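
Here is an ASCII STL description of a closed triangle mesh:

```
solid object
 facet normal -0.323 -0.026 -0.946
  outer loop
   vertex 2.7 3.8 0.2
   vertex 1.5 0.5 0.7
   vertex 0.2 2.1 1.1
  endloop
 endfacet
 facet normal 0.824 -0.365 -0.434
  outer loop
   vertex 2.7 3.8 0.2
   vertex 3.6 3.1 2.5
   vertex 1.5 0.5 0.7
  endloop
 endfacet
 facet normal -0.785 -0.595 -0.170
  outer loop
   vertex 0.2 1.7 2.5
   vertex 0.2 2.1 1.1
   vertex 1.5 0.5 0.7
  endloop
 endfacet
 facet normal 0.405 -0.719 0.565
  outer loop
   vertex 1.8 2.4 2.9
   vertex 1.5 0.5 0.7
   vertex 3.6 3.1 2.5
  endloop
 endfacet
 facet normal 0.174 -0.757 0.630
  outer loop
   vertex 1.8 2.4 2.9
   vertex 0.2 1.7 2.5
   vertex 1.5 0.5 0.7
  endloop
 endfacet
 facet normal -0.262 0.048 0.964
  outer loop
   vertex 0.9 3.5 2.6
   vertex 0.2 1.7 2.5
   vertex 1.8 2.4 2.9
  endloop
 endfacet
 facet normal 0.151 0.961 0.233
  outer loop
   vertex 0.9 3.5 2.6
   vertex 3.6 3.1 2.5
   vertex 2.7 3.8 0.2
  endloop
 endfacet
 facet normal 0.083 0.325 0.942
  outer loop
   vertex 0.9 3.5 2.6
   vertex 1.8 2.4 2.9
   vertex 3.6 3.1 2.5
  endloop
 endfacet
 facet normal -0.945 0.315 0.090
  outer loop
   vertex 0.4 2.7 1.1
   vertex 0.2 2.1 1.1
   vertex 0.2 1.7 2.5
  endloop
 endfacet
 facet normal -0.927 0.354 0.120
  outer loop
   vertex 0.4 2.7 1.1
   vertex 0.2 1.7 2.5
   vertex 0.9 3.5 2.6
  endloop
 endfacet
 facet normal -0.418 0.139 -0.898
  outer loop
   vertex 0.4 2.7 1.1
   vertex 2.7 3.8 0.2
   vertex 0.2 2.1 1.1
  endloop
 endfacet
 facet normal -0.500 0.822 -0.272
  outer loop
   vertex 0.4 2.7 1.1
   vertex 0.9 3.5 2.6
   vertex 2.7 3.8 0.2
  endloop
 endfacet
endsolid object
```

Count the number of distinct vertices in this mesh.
8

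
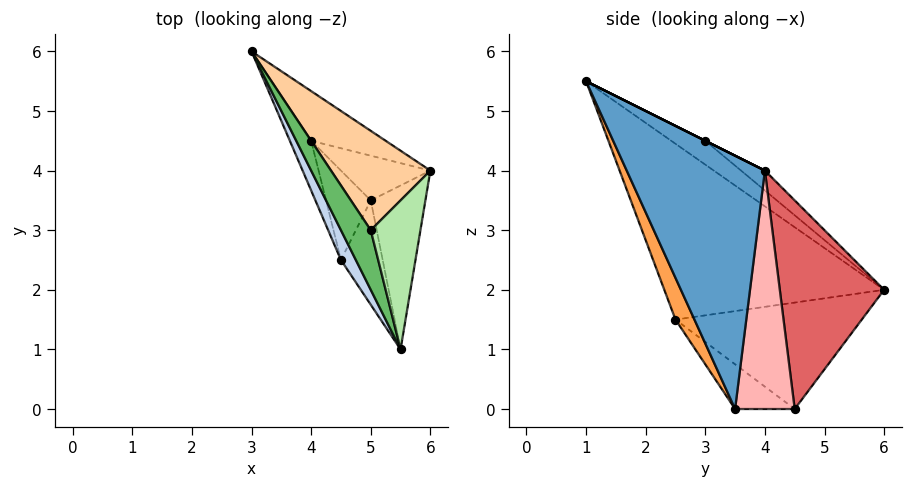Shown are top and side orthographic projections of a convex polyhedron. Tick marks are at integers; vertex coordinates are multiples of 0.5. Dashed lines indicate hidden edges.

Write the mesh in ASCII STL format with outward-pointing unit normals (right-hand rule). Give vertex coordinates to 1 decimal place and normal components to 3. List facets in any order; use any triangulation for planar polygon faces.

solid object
 facet normal 0.944 -0.259 -0.204
  outer loop
   vertex 5.0 3.5 0.0
   vertex 6.0 4.0 4.0
   vertex 5.5 1.0 5.5
  endloop
 endfacet
 facet normal -0.912 -0.402 0.077
  outer loop
   vertex 4.5 2.5 1.5
   vertex 5.5 1.0 5.5
   vertex 3.0 6.0 2.0
  endloop
 endfacet
 facet normal 0.408 -0.816 -0.408
  outer loop
   vertex 4.5 2.5 1.5
   vertex 5.0 3.5 0.0
   vertex 5.5 1.0 5.5
  endloop
 endfacet
 facet normal -0.162 0.566 0.808
  outer loop
   vertex 5.0 3.0 4.5
   vertex 6.0 4.0 4.0
   vertex 3.0 6.0 2.0
  endloop
 endfacet
 facet normal -0.608 0.228 0.760
  outer loop
   vertex 5.0 3.0 4.5
   vertex 3.0 6.0 2.0
   vertex 5.5 1.0 5.5
  endloop
 endfacet
 facet normal 0.000 0.447 0.894
  outer loop
   vertex 5.0 3.0 4.5
   vertex 5.5 1.0 5.5
   vertex 6.0 4.0 4.0
  endloop
 endfacet
 facet normal 0.641 0.733 -0.229
  outer loop
   vertex 4.0 4.5 0.0
   vertex 3.0 6.0 2.0
   vertex 6.0 4.0 4.0
  endloop
 endfacet
 facet normal 0.683 0.683 -0.256
  outer loop
   vertex 4.0 4.5 0.0
   vertex 6.0 4.0 4.0
   vertex 5.0 3.5 0.0
  endloop
 endfacet
 facet normal -0.913 -0.365 -0.183
  outer loop
   vertex 4.0 4.5 0.0
   vertex 4.5 2.5 1.5
   vertex 3.0 6.0 2.0
  endloop
 endfacet
 facet normal -0.577 -0.577 -0.577
  outer loop
   vertex 4.0 4.5 0.0
   vertex 5.0 3.5 0.0
   vertex 4.5 2.5 1.5
  endloop
 endfacet
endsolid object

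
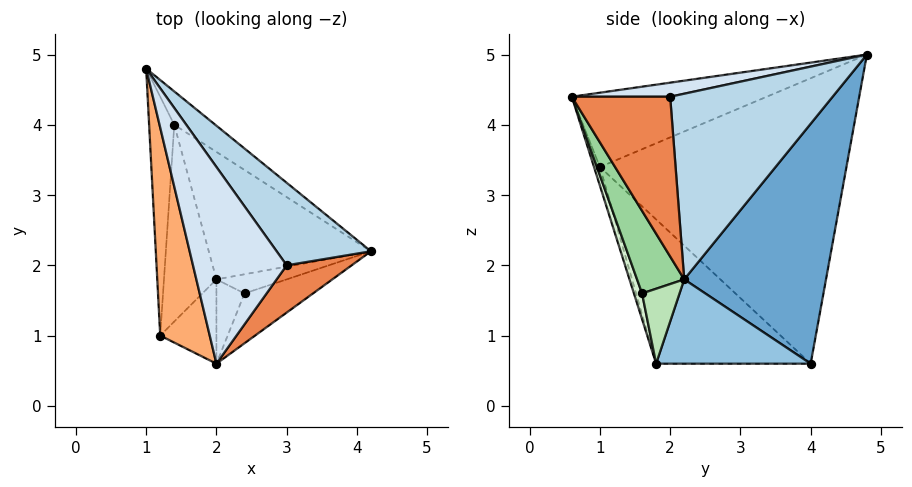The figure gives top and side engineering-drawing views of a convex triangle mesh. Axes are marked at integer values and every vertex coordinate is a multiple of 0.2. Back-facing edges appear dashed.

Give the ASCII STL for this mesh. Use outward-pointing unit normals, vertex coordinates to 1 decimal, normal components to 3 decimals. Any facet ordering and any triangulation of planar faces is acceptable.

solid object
 facet normal 0.567 0.818 -0.097
  outer loop
   vertex 1.4 4.0 0.6
   vertex 1.0 4.8 5.0
   vertex 4.2 2.2 1.8
  endloop
 endfacet
 facet normal 0.458 0.125 -0.880
  outer loop
   vertex 2.0 1.8 0.6
   vertex 1.4 4.0 0.6
   vertex 4.2 2.2 1.8
  endloop
 endfacet
 facet normal 0.785 0.475 0.399
  outer loop
   vertex 3.0 2.0 4.4
   vertex 4.2 2.2 1.8
   vertex 1.0 4.8 5.0
  endloop
 endfacet
 facet normal 0.148 -0.105 0.983
  outer loop
   vertex 3.0 2.0 4.4
   vertex 1.0 4.8 5.0
   vertex 2.0 0.6 4.4
  endloop
 endfacet
 facet normal 0.773 -0.552 0.314
  outer loop
   vertex 3.0 2.0 4.4
   vertex 2.0 0.6 4.4
   vertex 4.2 2.2 1.8
  endloop
 endfacet
 facet normal -0.802 -0.267 0.535
  outer loop
   vertex 1.2 1.0 3.4
   vertex 2.0 0.6 4.4
   vertex 1.0 4.8 5.0
  endloop
 endfacet
 facet normal -0.996 -0.015 -0.088
  outer loop
   vertex 1.2 1.0 3.4
   vertex 1.0 4.8 5.0
   vertex 1.4 4.0 0.6
  endloop
 endfacet
 facet normal -0.100 -0.949 -0.300
  outer loop
   vertex 1.2 1.0 3.4
   vertex 2.0 1.8 0.6
   vertex 2.0 0.6 4.4
  endloop
 endfacet
 facet normal -0.910 -0.248 -0.331
  outer loop
   vertex 1.2 1.0 3.4
   vertex 1.4 4.0 0.6
   vertex 2.0 1.8 0.6
  endloop
 endfacet
 facet normal 0.331 -0.903 -0.275
  outer loop
   vertex 2.4 1.6 1.6
   vertex 4.2 2.2 1.8
   vertex 2.0 0.6 4.4
  endloop
 endfacet
 facet normal 0.331 -0.891 -0.311
  outer loop
   vertex 2.4 1.6 1.6
   vertex 2.0 1.8 0.6
   vertex 4.2 2.2 1.8
  endloop
 endfacet
 facet normal 0.266 -0.919 -0.290
  outer loop
   vertex 2.4 1.6 1.6
   vertex 2.0 0.6 4.4
   vertex 2.0 1.8 0.6
  endloop
 endfacet
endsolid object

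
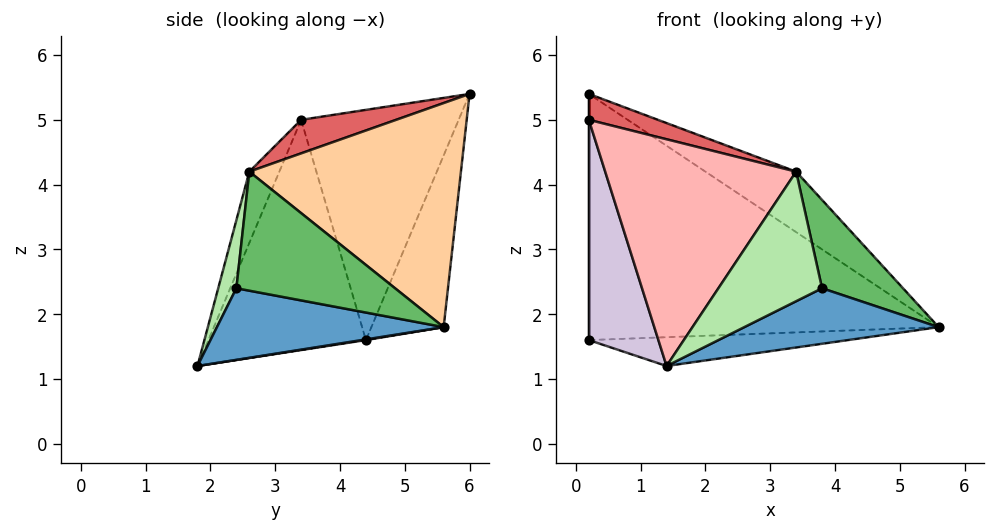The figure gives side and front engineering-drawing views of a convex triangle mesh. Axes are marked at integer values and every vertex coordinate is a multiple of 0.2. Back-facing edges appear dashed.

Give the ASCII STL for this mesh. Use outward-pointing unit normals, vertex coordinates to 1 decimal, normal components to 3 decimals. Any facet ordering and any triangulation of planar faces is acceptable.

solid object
 facet normal 0.488 -0.418 -0.766
  outer loop
   vertex 3.8 2.4 2.4
   vertex 1.4 1.8 1.2
   vertex 5.6 5.6 1.8
  endloop
 endfacet
 facet normal -0.187 0.905 -0.381
  outer loop
   vertex 0.2 4.4 1.6
   vertex 0.2 6.0 5.4
   vertex 5.6 5.6 1.8
  endloop
 endfacet
 facet normal 0.003 0.153 -0.988
  outer loop
   vertex 0.2 4.4 1.6
   vertex 5.6 5.6 1.8
   vertex 1.4 1.8 1.2
  endloop
 endfacet
 facet normal 0.551 0.236 0.800
  outer loop
   vertex 3.4 2.6 4.2
   vertex 5.6 5.6 1.8
   vertex 0.2 6.0 5.4
  endloop
 endfacet
 facet normal 0.864 -0.441 0.241
  outer loop
   vertex 3.4 2.6 4.2
   vertex 3.8 2.4 2.4
   vertex 5.6 5.6 1.8
  endloop
 endfacet
 facet normal 0.171 -0.974 0.146
  outer loop
   vertex 3.4 2.6 4.2
   vertex 1.4 1.8 1.2
   vertex 3.8 2.4 2.4
  endloop
 endfacet
 facet normal 0.205 -0.149 0.967
  outer loop
   vertex 0.2 3.4 5.0
   vertex 3.4 2.6 4.2
   vertex 0.2 6.0 5.4
  endloop
 endfacet
 facet normal -0.146 -0.927 0.344
  outer loop
   vertex 0.2 3.4 5.0
   vertex 1.4 1.8 1.2
   vertex 3.4 2.6 4.2
  endloop
 endfacet
 facet normal -1.000 0.000 0.000
  outer loop
   vertex 0.2 3.4 5.0
   vertex 0.2 6.0 5.4
   vertex 0.2 4.4 1.6
  endloop
 endfacet
 facet normal -0.908 -0.401 -0.118
  outer loop
   vertex 0.2 3.4 5.0
   vertex 0.2 4.4 1.6
   vertex 1.4 1.8 1.2
  endloop
 endfacet
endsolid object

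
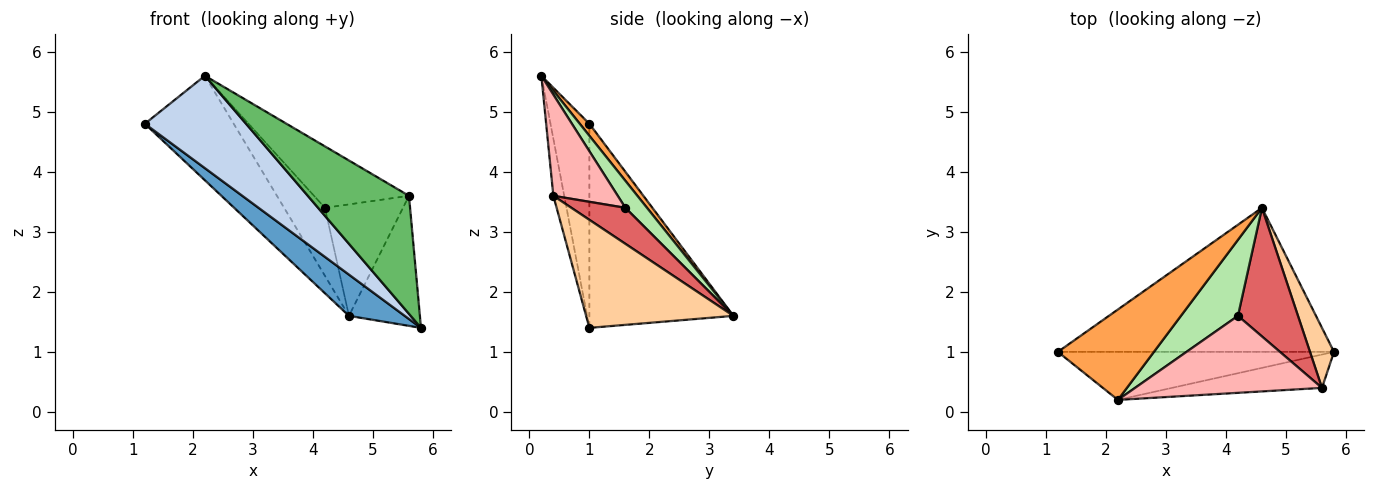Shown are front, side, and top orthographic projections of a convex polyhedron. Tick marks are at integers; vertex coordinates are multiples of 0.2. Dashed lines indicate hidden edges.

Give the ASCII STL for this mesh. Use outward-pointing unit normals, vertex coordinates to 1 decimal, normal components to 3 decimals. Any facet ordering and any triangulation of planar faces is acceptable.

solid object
 facet normal -0.579 -0.224 -0.784
  outer loop
   vertex 4.6 3.4 1.6
   vertex 5.8 1.0 1.4
   vertex 1.2 1.0 4.8
  endloop
 endfacet
 facet normal -0.323 -0.840 -0.437
  outer loop
   vertex 2.2 0.2 5.6
   vertex 1.2 1.0 4.8
   vertex 5.8 1.0 1.4
  endloop
 endfacet
 facet normal 0.081 0.754 0.652
  outer loop
   vertex 2.2 0.2 5.6
   vertex 4.6 3.4 1.6
   vertex 1.2 1.0 4.8
  endloop
 endfacet
 facet normal 0.883 0.425 0.196
  outer loop
   vertex 5.6 0.4 3.6
   vertex 5.8 1.0 1.4
   vertex 4.6 3.4 1.6
  endloop
 endfacet
 facet normal -0.103 -0.957 -0.270
  outer loop
   vertex 5.6 0.4 3.6
   vertex 2.2 0.2 5.6
   vertex 5.8 1.0 1.4
  endloop
 endfacet
 facet normal 0.333 0.629 0.703
  outer loop
   vertex 4.2 1.6 3.4
   vertex 4.6 3.4 1.6
   vertex 2.2 0.2 5.6
  endloop
 endfacet
 facet normal 0.413 0.596 0.688
  outer loop
   vertex 4.2 1.6 3.4
   vertex 5.6 0.4 3.6
   vertex 4.6 3.4 1.6
  endloop
 endfacet
 facet normal 0.390 0.575 0.720
  outer loop
   vertex 4.2 1.6 3.4
   vertex 2.2 0.2 5.6
   vertex 5.6 0.4 3.6
  endloop
 endfacet
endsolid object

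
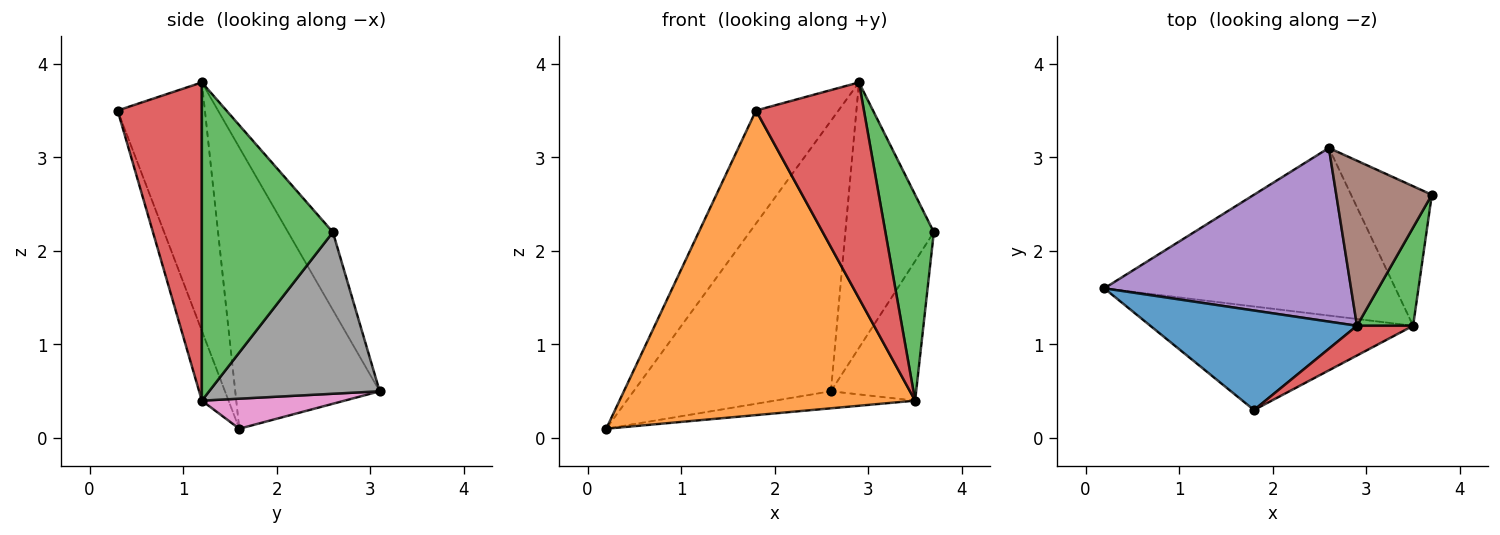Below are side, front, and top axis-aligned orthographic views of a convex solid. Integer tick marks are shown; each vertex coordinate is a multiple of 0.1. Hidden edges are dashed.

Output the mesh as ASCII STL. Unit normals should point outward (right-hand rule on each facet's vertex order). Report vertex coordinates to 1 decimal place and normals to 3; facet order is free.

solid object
 facet normal -0.622 0.588 0.517
  outer loop
   vertex 2.9 1.2 3.8
   vertex 0.2 1.6 0.1
   vertex 1.8 0.3 3.5
  endloop
 endfacet
 facet normal -0.085 -0.943 -0.321
  outer loop
   vertex 3.5 1.2 0.4
   vertex 1.8 0.3 3.5
   vertex 0.2 1.6 0.1
  endloop
 endfacet
 facet normal 0.925 -0.342 0.163
  outer loop
   vertex 3.5 1.2 0.4
   vertex 3.7 2.6 2.2
   vertex 2.9 1.2 3.8
  endloop
 endfacet
 facet normal 0.612 -0.784 0.108
  outer loop
   vertex 3.5 1.2 0.4
   vertex 2.9 1.2 3.8
   vertex 1.8 0.3 3.5
  endloop
 endfacet
 facet normal -0.524 0.716 0.460
  outer loop
   vertex 2.6 3.1 0.5
   vertex 0.2 1.6 0.1
   vertex 2.9 1.2 3.8
  endloop
 endfacet
 facet normal -0.395 0.780 0.485
  outer loop
   vertex 2.6 3.1 0.5
   vertex 2.9 1.2 3.8
   vertex 3.7 2.6 2.2
  endloop
 endfacet
 facet normal 0.102 0.100 -0.990
  outer loop
   vertex 2.6 3.1 0.5
   vertex 3.5 1.2 0.4
   vertex 0.2 1.6 0.1
  endloop
 endfacet
 facet normal 0.816 0.408 -0.408
  outer loop
   vertex 2.6 3.1 0.5
   vertex 3.7 2.6 2.2
   vertex 3.5 1.2 0.4
  endloop
 endfacet
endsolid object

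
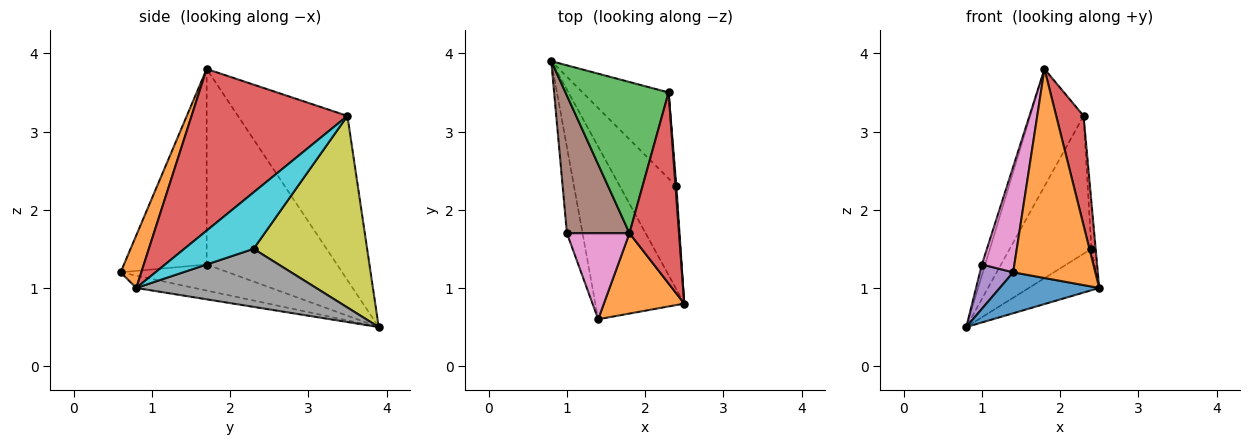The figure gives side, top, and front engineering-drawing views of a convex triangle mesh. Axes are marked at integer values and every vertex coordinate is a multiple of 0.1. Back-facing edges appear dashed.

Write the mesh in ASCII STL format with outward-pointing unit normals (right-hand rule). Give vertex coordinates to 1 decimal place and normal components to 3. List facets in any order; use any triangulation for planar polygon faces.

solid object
 facet normal -0.134 -0.229 -0.964
  outer loop
   vertex 1.4 0.6 1.2
   vertex 0.8 3.9 0.5
   vertex 2.5 0.8 1.0
  endloop
 endfacet
 facet normal 0.229 -0.909 0.349
  outer loop
   vertex 1.8 1.7 3.8
   vertex 1.4 0.6 1.2
   vertex 2.5 0.8 1.0
  endloop
 endfacet
 facet normal -0.783 0.381 0.491
  outer loop
   vertex 2.3 3.5 3.2
   vertex 0.8 3.9 0.5
   vertex 1.8 1.7 3.8
  endloop
 endfacet
 facet normal 0.943 -0.166 0.289
  outer loop
   vertex 2.3 3.5 3.2
   vertex 1.8 1.7 3.8
   vertex 2.5 0.8 1.0
  endloop
 endfacet
 facet normal -0.829 -0.256 -0.497
  outer loop
   vertex 1.0 1.7 1.3
   vertex 0.8 3.9 0.5
   vertex 1.4 0.6 1.2
  endloop
 endfacet
 facet normal -0.952 0.024 0.305
  outer loop
   vertex 1.0 1.7 1.3
   vertex 1.8 1.7 3.8
   vertex 0.8 3.9 0.5
  endloop
 endfacet
 facet normal -0.892 -0.350 0.285
  outer loop
   vertex 1.0 1.7 1.3
   vertex 1.4 0.6 1.2
   vertex 1.8 1.7 3.8
  endloop
 endfacet
 facet normal 0.690 0.270 -0.672
  outer loop
   vertex 2.4 2.3 1.5
   vertex 2.5 0.8 1.0
   vertex 0.8 3.9 0.5
  endloop
 endfacet
 facet normal 0.763 0.549 -0.342
  outer loop
   vertex 2.4 2.3 1.5
   vertex 0.8 3.9 0.5
   vertex 2.3 3.5 3.2
  endloop
 endfacet
 facet normal 0.998 0.061 0.015
  outer loop
   vertex 2.4 2.3 1.5
   vertex 2.3 3.5 3.2
   vertex 2.5 0.8 1.0
  endloop
 endfacet
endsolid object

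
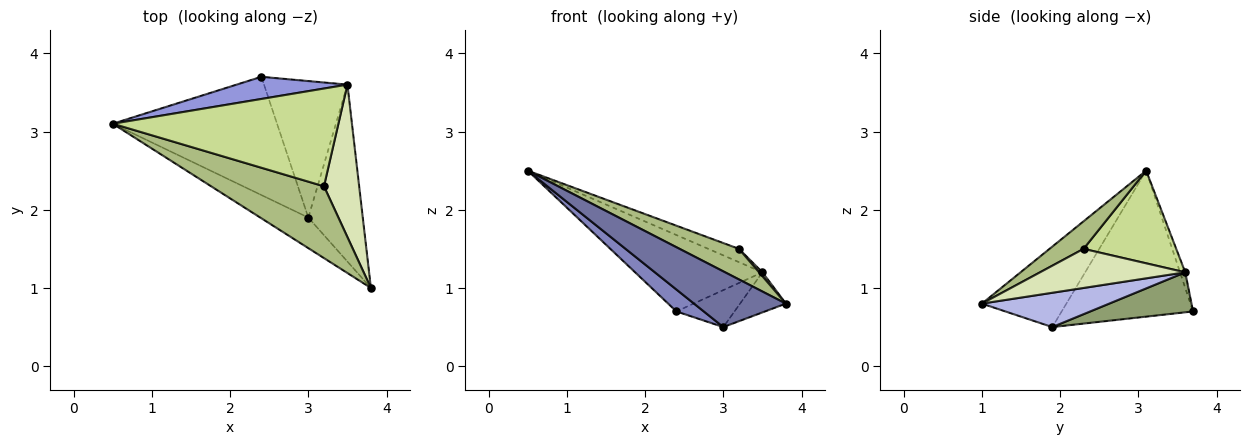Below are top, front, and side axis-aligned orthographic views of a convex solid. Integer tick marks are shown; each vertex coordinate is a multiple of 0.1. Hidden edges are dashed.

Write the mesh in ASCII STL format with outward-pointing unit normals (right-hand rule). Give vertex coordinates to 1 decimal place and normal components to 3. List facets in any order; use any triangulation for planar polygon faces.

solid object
 facet normal -0.627 -0.683 -0.375
  outer loop
   vertex 3.0 1.9 0.5
   vertex 3.8 1.0 0.8
   vertex 0.5 3.1 2.5
  endloop
 endfacet
 facet normal -0.658 -0.137 -0.740
  outer loop
   vertex 3.0 1.9 0.5
   vertex 0.5 3.1 2.5
   vertex 2.4 3.7 0.7
  endloop
 endfacet
 facet normal -0.039 0.960 0.278
  outer loop
   vertex 3.5 3.6 1.2
   vertex 2.4 3.7 0.7
   vertex 0.5 3.1 2.5
  endloop
 endfacet
 facet normal 0.523 0.188 -0.831
  outer loop
   vertex 3.5 3.6 1.2
   vertex 3.8 1.0 0.8
   vertex 3.0 1.9 0.5
  endloop
 endfacet
 facet normal 0.420 0.237 -0.876
  outer loop
   vertex 3.5 3.6 1.2
   vertex 3.0 1.9 0.5
   vertex 2.4 3.7 0.7
  endloop
 endfacet
 facet normal 0.219 -0.382 0.898
  outer loop
   vertex 3.2 2.3 1.5
   vertex 0.5 3.1 2.5
   vertex 3.8 1.0 0.8
  endloop
 endfacet
 facet normal 0.377 0.125 0.918
  outer loop
   vertex 3.2 2.3 1.5
   vertex 3.5 3.6 1.2
   vertex 0.5 3.1 2.5
  endloop
 endfacet
 facet normal 0.743 -0.017 0.669
  outer loop
   vertex 3.2 2.3 1.5
   vertex 3.8 1.0 0.8
   vertex 3.5 3.6 1.2
  endloop
 endfacet
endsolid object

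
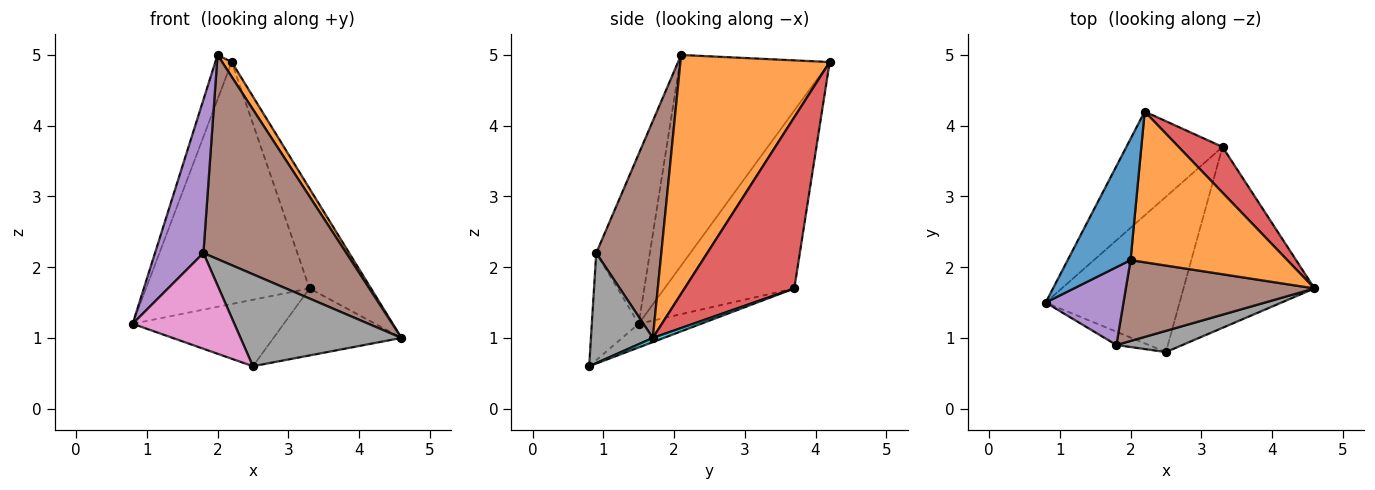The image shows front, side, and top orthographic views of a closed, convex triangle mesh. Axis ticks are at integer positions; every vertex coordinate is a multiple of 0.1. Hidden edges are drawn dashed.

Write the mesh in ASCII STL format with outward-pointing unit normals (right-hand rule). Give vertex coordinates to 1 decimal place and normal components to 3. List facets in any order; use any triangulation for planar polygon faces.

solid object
 facet normal -0.953 0.104 0.284
  outer loop
   vertex 2.0 2.1 5.0
   vertex 2.2 4.2 4.9
   vertex 0.8 1.5 1.2
  endloop
 endfacet
 facet normal 0.835 -0.053 0.548
  outer loop
   vertex 2.0 2.1 5.0
   vertex 4.6 1.7 1.0
   vertex 2.2 4.2 4.9
  endloop
 endfacet
 facet normal -0.589 0.742 -0.319
  outer loop
   vertex 3.3 3.7 1.7
   vertex 0.8 1.5 1.2
   vertex 2.2 4.2 4.9
  endloop
 endfacet
 facet normal 0.851 0.477 0.218
  outer loop
   vertex 3.3 3.7 1.7
   vertex 2.2 4.2 4.9
   vertex 4.6 1.7 1.0
  endloop
 endfacet
 facet normal -0.703 -0.634 0.322
  outer loop
   vertex 1.8 0.9 2.2
   vertex 2.0 2.1 5.0
   vertex 0.8 1.5 1.2
  endloop
 endfacet
 facet normal 0.390 -0.856 0.339
  outer loop
   vertex 1.8 0.9 2.2
   vertex 4.6 1.7 1.0
   vertex 2.0 2.1 5.0
  endloop
 endfacet
 facet normal -0.415 -0.901 -0.125
  outer loop
   vertex 2.5 0.8 0.6
   vertex 1.8 0.9 2.2
   vertex 0.8 1.5 1.2
  endloop
 endfacet
 facet normal 0.351 -0.912 0.211
  outer loop
   vertex 2.5 0.8 0.6
   vertex 4.6 1.7 1.0
   vertex 1.8 0.9 2.2
  endloop
 endfacet
 facet normal -0.160 0.388 -0.907
  outer loop
   vertex 2.5 0.8 0.6
   vertex 0.8 1.5 1.2
   vertex 3.3 3.7 1.7
  endloop
 endfacet
 facet normal 0.030 0.347 -0.937
  outer loop
   vertex 2.5 0.8 0.6
   vertex 3.3 3.7 1.7
   vertex 4.6 1.7 1.0
  endloop
 endfacet
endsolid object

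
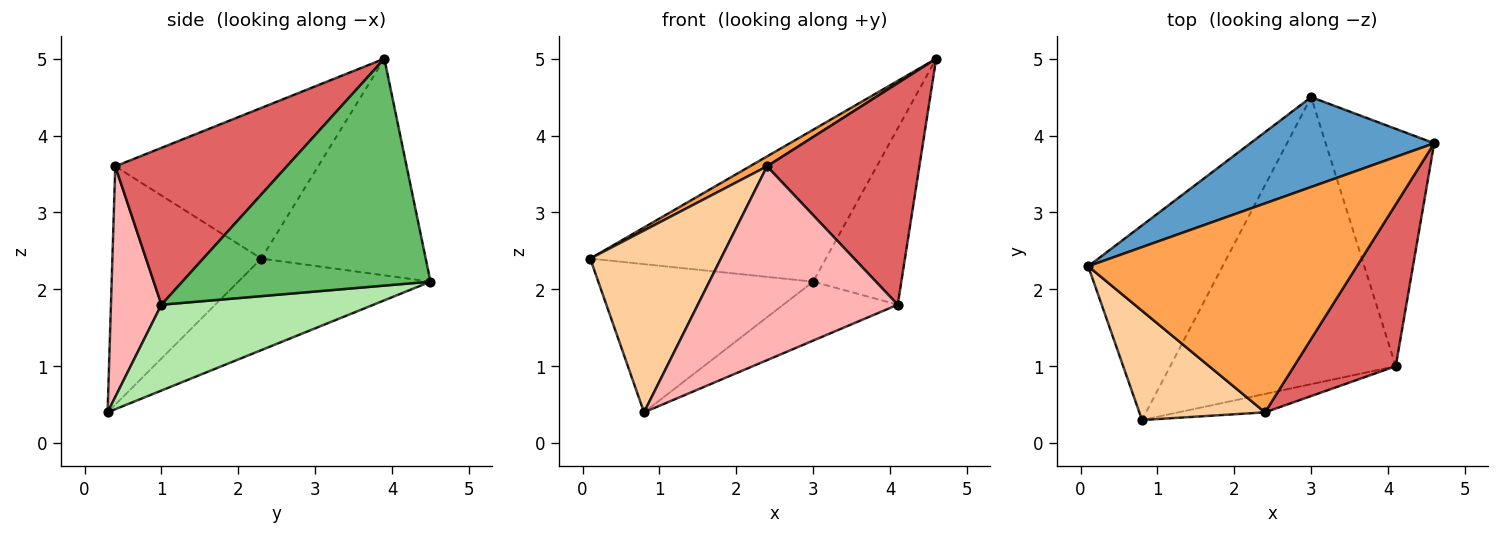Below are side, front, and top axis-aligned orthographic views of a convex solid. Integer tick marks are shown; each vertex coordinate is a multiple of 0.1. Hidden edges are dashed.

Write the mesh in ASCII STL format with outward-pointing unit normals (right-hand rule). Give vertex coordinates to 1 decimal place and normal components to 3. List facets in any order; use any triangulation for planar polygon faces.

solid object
 facet normal -0.515 0.738 0.437
  outer loop
   vertex 3.0 4.5 2.1
   vertex 0.1 2.3 2.4
   vertex 4.6 3.9 5.0
  endloop
 endfacet
 facet normal -0.476 0.533 -0.699
  outer loop
   vertex 3.0 4.5 2.1
   vertex 0.8 0.3 0.4
   vertex 0.1 2.3 2.4
  endloop
 endfacet
 facet normal -0.489 -0.041 0.871
  outer loop
   vertex 2.4 0.4 3.6
   vertex 4.6 3.9 5.0
   vertex 0.1 2.3 2.4
  endloop
 endfacet
 facet normal -0.699 -0.613 0.369
  outer loop
   vertex 2.4 0.4 3.6
   vertex 0.1 2.3 2.4
   vertex 0.8 0.3 0.4
  endloop
 endfacet
 facet normal 0.859 0.305 -0.411
  outer loop
   vertex 4.1 1.0 1.8
   vertex 3.0 4.5 2.1
   vertex 4.6 3.9 5.0
  endloop
 endfacet
 facet normal 0.349 0.188 -0.918
  outer loop
   vertex 4.1 1.0 1.8
   vertex 0.8 0.3 0.4
   vertex 3.0 4.5 2.1
  endloop
 endfacet
 facet normal 0.673 -0.597 0.436
  outer loop
   vertex 4.1 1.0 1.8
   vertex 4.6 3.9 5.0
   vertex 2.4 0.4 3.6
  endloop
 endfacet
 facet normal 0.244 -0.966 -0.092
  outer loop
   vertex 4.1 1.0 1.8
   vertex 2.4 0.4 3.6
   vertex 0.8 0.3 0.4
  endloop
 endfacet
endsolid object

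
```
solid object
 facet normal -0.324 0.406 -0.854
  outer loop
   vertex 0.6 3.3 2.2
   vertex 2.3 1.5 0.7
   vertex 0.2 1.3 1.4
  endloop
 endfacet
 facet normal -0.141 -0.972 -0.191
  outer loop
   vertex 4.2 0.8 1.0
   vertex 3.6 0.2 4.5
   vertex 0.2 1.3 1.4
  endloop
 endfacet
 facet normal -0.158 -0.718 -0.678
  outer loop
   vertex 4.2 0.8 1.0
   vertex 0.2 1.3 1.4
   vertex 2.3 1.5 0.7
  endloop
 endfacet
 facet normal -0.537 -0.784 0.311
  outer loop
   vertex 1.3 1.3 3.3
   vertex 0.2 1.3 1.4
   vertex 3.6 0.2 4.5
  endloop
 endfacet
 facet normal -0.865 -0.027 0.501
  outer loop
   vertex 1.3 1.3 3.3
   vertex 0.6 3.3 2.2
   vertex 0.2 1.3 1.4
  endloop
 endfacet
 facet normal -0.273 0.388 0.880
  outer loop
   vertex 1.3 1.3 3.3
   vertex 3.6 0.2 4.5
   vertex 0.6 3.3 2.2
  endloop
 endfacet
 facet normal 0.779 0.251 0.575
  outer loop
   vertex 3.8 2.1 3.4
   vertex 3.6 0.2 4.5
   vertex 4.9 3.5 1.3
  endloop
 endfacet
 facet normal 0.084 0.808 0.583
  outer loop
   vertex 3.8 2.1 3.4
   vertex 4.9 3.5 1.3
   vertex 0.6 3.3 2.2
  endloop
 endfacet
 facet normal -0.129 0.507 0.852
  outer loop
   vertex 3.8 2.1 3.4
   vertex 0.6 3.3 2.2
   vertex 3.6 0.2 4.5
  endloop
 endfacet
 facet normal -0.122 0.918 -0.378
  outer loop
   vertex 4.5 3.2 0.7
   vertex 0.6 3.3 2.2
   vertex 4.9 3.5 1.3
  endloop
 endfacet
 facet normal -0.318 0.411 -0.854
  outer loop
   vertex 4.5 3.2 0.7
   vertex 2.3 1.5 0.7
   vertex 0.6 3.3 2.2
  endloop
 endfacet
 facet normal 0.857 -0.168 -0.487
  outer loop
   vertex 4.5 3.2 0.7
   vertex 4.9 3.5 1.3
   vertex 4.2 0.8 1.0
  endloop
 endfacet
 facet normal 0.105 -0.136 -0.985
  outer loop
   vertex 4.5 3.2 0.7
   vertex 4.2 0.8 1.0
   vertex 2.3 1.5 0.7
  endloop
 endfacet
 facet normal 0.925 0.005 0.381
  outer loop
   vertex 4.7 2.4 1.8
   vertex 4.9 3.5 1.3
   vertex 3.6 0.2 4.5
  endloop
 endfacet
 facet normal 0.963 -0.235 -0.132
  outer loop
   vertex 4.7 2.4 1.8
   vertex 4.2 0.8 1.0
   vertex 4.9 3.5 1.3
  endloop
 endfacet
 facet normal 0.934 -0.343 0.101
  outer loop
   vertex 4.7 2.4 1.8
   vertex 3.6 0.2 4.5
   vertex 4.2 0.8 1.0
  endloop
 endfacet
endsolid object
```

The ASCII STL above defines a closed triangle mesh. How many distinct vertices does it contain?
10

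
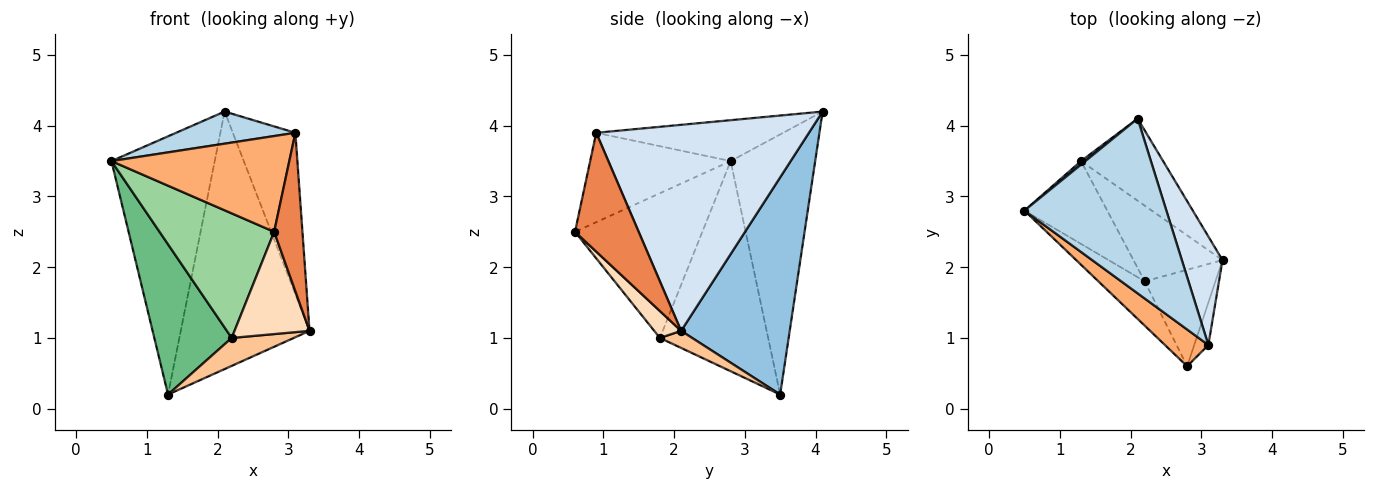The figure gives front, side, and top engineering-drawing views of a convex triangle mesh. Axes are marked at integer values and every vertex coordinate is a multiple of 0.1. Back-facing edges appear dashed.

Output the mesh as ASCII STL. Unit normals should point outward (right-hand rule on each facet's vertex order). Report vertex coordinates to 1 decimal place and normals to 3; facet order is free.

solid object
 facet normal -0.633 0.774 0.011
  outer loop
   vertex 1.3 3.5 0.2
   vertex 0.5 2.8 3.5
   vertex 2.1 4.1 4.2
  endloop
 endfacet
 facet normal 0.626 0.743 -0.237
  outer loop
   vertex 1.3 3.5 0.2
   vertex 2.1 4.1 4.2
   vertex 3.3 2.1 1.1
  endloop
 endfacet
 facet normal -0.273 -0.174 0.946
  outer loop
   vertex 3.1 0.9 3.9
   vertex 2.1 4.1 4.2
   vertex 0.5 2.8 3.5
  endloop
 endfacet
 facet normal 0.943 0.277 0.186
  outer loop
   vertex 3.1 0.9 3.9
   vertex 3.3 2.1 1.1
   vertex 2.1 4.1 4.2
  endloop
 endfacet
 facet normal 0.908 -0.404 -0.108
  outer loop
   vertex 2.8 0.6 2.5
   vertex 3.3 2.1 1.1
   vertex 3.1 0.9 3.9
  endloop
 endfacet
 facet normal -0.593 -0.751 0.288
  outer loop
   vertex 2.8 0.6 2.5
   vertex 3.1 0.9 3.9
   vertex 0.5 2.8 3.5
  endloop
 endfacet
 facet normal 0.177 -0.341 -0.923
  outer loop
   vertex 2.2 1.8 1.0
   vertex 1.3 3.5 0.2
   vertex 3.3 2.1 1.1
  endloop
 endfacet
 facet normal 0.252 -0.704 -0.664
  outer loop
   vertex 2.2 1.8 1.0
   vertex 3.3 2.1 1.1
   vertex 2.8 0.6 2.5
  endloop
 endfacet
 facet normal -0.775 -0.554 -0.305
  outer loop
   vertex 2.2 1.8 1.0
   vertex 0.5 2.8 3.5
   vertex 1.3 3.5 0.2
  endloop
 endfacet
 facet normal -0.723 -0.651 -0.231
  outer loop
   vertex 2.2 1.8 1.0
   vertex 2.8 0.6 2.5
   vertex 0.5 2.8 3.5
  endloop
 endfacet
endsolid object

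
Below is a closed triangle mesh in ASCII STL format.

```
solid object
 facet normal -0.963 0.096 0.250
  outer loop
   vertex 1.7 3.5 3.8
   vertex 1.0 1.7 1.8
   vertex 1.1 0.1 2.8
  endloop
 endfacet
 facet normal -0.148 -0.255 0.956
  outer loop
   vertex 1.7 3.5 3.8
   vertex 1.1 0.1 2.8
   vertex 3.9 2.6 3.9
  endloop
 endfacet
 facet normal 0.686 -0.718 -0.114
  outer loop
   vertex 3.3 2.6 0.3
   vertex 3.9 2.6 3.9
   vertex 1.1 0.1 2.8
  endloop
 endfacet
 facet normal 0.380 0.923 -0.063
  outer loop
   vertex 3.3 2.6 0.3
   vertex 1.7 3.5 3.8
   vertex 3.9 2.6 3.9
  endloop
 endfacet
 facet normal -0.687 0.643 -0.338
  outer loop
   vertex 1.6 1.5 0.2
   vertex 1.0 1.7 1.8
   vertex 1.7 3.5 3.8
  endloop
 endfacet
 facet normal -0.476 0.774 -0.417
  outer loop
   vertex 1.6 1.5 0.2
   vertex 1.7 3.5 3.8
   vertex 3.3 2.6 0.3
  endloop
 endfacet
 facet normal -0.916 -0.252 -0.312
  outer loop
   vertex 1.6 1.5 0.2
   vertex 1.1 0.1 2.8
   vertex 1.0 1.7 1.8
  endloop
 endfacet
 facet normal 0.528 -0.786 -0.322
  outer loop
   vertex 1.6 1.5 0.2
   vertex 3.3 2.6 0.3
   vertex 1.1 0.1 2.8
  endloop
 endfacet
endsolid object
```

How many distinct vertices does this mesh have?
6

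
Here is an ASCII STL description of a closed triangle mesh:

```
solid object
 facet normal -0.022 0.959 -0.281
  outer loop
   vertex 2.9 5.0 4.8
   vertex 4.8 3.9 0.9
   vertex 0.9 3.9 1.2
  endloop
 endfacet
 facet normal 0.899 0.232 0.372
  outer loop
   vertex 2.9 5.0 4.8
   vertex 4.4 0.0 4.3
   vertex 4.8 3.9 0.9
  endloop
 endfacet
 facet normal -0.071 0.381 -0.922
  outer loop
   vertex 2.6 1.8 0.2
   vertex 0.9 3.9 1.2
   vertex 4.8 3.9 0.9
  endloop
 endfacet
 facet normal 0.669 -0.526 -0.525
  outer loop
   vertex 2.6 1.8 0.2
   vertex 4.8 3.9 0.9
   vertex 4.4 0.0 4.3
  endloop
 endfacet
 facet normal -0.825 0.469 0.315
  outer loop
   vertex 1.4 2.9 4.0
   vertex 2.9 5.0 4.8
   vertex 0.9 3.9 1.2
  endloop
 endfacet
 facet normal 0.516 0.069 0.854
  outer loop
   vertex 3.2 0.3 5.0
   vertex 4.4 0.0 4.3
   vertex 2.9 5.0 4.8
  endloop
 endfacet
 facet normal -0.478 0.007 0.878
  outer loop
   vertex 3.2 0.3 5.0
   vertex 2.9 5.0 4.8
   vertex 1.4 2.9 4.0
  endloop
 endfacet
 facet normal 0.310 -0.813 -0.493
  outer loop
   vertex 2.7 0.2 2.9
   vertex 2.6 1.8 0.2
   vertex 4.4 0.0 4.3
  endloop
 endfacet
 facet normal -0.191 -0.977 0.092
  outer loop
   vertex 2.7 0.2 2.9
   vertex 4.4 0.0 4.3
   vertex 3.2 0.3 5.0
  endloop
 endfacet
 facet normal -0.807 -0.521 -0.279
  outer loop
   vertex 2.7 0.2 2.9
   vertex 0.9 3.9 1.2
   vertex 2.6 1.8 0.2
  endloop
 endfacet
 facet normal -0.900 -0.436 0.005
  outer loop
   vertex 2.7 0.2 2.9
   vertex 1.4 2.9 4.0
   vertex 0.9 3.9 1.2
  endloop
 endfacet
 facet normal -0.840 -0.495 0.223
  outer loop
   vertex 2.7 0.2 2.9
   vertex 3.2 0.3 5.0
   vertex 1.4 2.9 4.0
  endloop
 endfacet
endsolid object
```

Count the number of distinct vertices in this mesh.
8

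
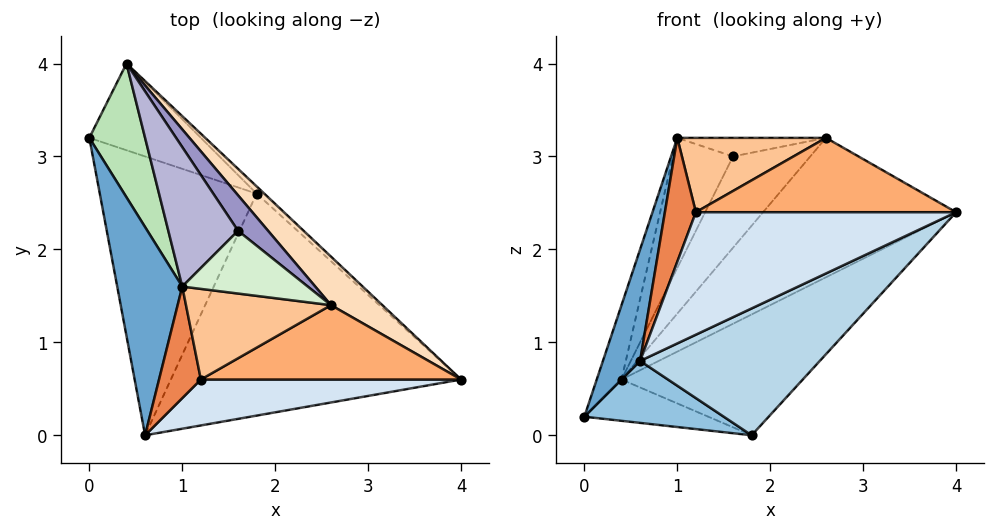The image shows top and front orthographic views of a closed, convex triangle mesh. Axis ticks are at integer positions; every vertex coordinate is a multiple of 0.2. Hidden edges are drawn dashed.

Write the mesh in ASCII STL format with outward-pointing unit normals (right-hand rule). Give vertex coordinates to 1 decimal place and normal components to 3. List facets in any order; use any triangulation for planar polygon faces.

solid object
 facet normal -0.959 -0.133 0.249
  outer loop
   vertex 1.0 1.6 3.2
   vertex 0.0 3.2 0.2
   vertex 0.6 0.0 0.8
  endloop
 endfacet
 facet normal -0.178 -0.213 -0.961
  outer loop
   vertex 1.8 2.6 0.0
   vertex 0.6 0.0 0.8
   vertex 0.0 3.2 0.2
  endloop
 endfacet
 facet normal 0.444 -0.444 -0.778
  outer loop
   vertex 1.8 2.6 0.0
   vertex 4.0 0.6 2.4
   vertex 0.6 0.0 0.8
  endloop
 endfacet
 facet normal 0.000 -0.936 0.351
  outer loop
   vertex 1.2 0.6 2.4
   vertex 0.6 0.0 0.8
   vertex 4.0 0.6 2.4
  endloop
 endfacet
 facet normal -0.721 -0.515 0.464
  outer loop
   vertex 1.2 0.6 2.4
   vertex 1.0 1.6 3.2
   vertex 0.6 0.0 0.8
  endloop
 endfacet
 facet normal 0.000 -0.707 0.707
  outer loop
   vertex 1.2 0.6 2.4
   vertex 4.0 0.6 2.4
   vertex 2.6 1.4 3.2
  endloop
 endfacet
 facet normal -0.079 -0.632 0.771
  outer loop
   vertex 1.2 0.6 2.4
   vertex 2.6 1.4 3.2
   vertex 1.0 1.6 3.2
  endloop
 endfacet
 facet normal 0.588 0.764 0.266
  outer loop
   vertex 0.4 4.0 0.6
   vertex 2.6 1.4 3.2
   vertex 4.0 0.6 2.4
  endloop
 endfacet
 facet normal 0.697 0.716 -0.043
  outer loop
   vertex 0.4 4.0 0.6
   vertex 4.0 0.6 2.4
   vertex 1.8 2.6 0.0
  endloop
 endfacet
 facet normal 0.043 0.430 -0.902
  outer loop
   vertex 0.4 4.0 0.6
   vertex 1.8 2.6 0.0
   vertex 0.0 3.2 0.2
  endloop
 endfacet
 facet normal -0.879 0.231 0.416
  outer loop
   vertex 0.4 4.0 0.6
   vertex 0.0 3.2 0.2
   vertex 1.0 1.6 3.2
  endloop
 endfacet
 facet normal 0.035 0.284 0.958
  outer loop
   vertex 1.6 2.2 3.0
   vertex 1.0 1.6 3.2
   vertex 2.6 1.4 3.2
  endloop
 endfacet
 facet normal 0.558 0.773 0.301
  outer loop
   vertex 1.6 2.2 3.0
   vertex 2.6 1.4 3.2
   vertex 0.4 4.0 0.6
  endloop
 endfacet
 facet normal -0.402 0.625 0.669
  outer loop
   vertex 1.6 2.2 3.0
   vertex 0.4 4.0 0.6
   vertex 1.0 1.6 3.2
  endloop
 endfacet
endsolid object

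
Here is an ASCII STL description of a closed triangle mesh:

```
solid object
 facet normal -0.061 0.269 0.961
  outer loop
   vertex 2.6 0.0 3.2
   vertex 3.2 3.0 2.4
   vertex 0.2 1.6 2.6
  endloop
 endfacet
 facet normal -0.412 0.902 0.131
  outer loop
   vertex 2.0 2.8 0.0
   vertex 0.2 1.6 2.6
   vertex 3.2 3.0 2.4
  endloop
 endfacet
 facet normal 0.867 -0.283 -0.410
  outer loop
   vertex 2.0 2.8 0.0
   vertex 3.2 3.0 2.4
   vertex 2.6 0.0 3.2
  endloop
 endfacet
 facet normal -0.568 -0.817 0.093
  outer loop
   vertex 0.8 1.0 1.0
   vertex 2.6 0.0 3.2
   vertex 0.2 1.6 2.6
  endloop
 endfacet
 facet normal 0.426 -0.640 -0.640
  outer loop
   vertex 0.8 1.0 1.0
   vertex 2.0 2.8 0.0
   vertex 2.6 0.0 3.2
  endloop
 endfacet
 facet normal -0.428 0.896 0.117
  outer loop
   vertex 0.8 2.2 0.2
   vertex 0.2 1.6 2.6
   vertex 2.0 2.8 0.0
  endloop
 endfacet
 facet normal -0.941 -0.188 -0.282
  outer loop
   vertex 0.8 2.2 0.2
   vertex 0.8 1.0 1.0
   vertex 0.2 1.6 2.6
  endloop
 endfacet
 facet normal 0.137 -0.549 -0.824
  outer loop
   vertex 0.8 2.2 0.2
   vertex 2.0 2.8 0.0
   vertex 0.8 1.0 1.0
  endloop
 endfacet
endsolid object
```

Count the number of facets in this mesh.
8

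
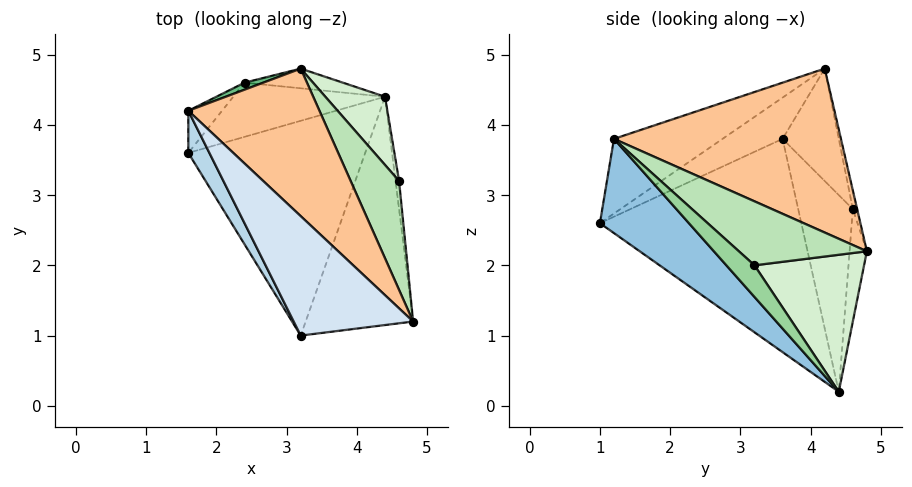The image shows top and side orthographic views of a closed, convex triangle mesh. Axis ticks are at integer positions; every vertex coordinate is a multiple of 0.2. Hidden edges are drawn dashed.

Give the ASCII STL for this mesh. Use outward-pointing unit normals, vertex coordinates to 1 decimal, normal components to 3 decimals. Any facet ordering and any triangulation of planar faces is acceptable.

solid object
 facet normal -0.758 -0.176 -0.628
  outer loop
   vertex 3.2 1.0 2.6
   vertex 1.6 3.6 3.8
   vertex 4.4 4.4 0.2
  endloop
 endfacet
 facet normal 0.524 -0.607 -0.598
  outer loop
   vertex 3.2 1.0 2.6
   vertex 4.4 4.4 0.2
   vertex 4.8 1.2 3.8
  endloop
 endfacet
 facet normal -0.710 -0.604 0.362
  outer loop
   vertex 1.6 4.2 4.8
   vertex 1.6 3.6 3.8
   vertex 3.2 1.0 2.6
  endloop
 endfacet
 facet normal -0.404 -0.647 0.647
  outer loop
   vertex 1.6 4.2 4.8
   vertex 3.2 1.0 2.6
   vertex 4.8 1.2 3.8
  endloop
 endfacet
 facet normal -0.792 0.023 -0.611
  outer loop
   vertex 2.4 4.6 2.8
   vertex 4.4 4.4 0.2
   vertex 1.6 3.6 3.8
  endloop
 endfacet
 facet normal -0.864 0.432 -0.259
  outer loop
   vertex 2.4 4.6 2.8
   vertex 1.6 3.6 3.8
   vertex 1.6 4.2 4.8
  endloop
 endfacet
 facet normal 0.662 0.530 0.530
  outer loop
   vertex 3.2 4.8 2.2
   vertex 1.6 4.2 4.8
   vertex 4.8 1.2 3.8
  endloop
 endfacet
 facet normal -0.523 0.719 -0.458
  outer loop
   vertex 3.2 4.8 2.2
   vertex 4.4 4.4 0.2
   vertex 2.4 4.6 2.8
  endloop
 endfacet
 facet normal -0.140 0.980 0.140
  outer loop
   vertex 3.2 4.8 2.2
   vertex 2.4 4.6 2.8
   vertex 1.6 4.2 4.8
  endloop
 endfacet
 facet normal 0.994 0.000 -0.110
  outer loop
   vertex 4.6 3.2 2.0
   vertex 4.8 1.2 3.8
   vertex 4.4 4.4 0.2
  endloop
 endfacet
 facet normal 0.677 0.529 0.512
  outer loop
   vertex 4.6 3.2 2.0
   vertex 3.2 4.8 2.2
   vertex 4.8 1.2 3.8
  endloop
 endfacet
 facet normal 0.733 0.601 0.319
  outer loop
   vertex 4.6 3.2 2.0
   vertex 4.4 4.4 0.2
   vertex 3.2 4.8 2.2
  endloop
 endfacet
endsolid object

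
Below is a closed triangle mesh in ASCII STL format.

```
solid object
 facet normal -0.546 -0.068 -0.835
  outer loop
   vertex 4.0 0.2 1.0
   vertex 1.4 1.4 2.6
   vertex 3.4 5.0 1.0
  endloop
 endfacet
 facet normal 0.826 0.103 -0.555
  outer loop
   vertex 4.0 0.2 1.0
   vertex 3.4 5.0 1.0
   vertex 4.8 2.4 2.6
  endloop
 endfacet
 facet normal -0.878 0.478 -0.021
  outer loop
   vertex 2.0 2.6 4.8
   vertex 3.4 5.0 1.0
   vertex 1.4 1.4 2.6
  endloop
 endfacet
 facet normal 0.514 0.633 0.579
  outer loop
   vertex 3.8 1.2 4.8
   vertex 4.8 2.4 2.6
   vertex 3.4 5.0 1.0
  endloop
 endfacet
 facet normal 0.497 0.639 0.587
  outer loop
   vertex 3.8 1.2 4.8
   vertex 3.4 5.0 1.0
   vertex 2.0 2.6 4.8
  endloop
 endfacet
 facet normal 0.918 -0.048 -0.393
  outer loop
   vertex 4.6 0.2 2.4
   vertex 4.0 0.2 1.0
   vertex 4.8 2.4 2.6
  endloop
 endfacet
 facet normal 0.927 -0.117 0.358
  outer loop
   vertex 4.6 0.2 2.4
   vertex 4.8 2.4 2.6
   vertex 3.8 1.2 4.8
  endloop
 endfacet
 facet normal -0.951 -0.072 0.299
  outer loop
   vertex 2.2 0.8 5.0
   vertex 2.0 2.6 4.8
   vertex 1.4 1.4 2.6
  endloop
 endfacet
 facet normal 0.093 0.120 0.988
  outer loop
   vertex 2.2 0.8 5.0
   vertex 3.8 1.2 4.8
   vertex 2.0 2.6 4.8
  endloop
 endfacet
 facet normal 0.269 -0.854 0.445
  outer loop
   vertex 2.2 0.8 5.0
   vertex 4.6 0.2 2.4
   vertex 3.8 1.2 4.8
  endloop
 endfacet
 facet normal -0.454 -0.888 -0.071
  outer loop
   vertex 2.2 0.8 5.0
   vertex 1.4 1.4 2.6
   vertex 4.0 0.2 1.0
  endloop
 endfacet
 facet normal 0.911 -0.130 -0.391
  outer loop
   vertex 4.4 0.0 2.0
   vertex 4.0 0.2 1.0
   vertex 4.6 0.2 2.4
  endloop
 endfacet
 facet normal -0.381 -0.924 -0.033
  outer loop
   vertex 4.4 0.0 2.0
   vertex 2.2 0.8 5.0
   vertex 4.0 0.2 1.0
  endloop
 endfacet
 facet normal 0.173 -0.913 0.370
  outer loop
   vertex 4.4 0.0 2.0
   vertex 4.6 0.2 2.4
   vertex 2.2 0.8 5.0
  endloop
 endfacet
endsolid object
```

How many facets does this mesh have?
14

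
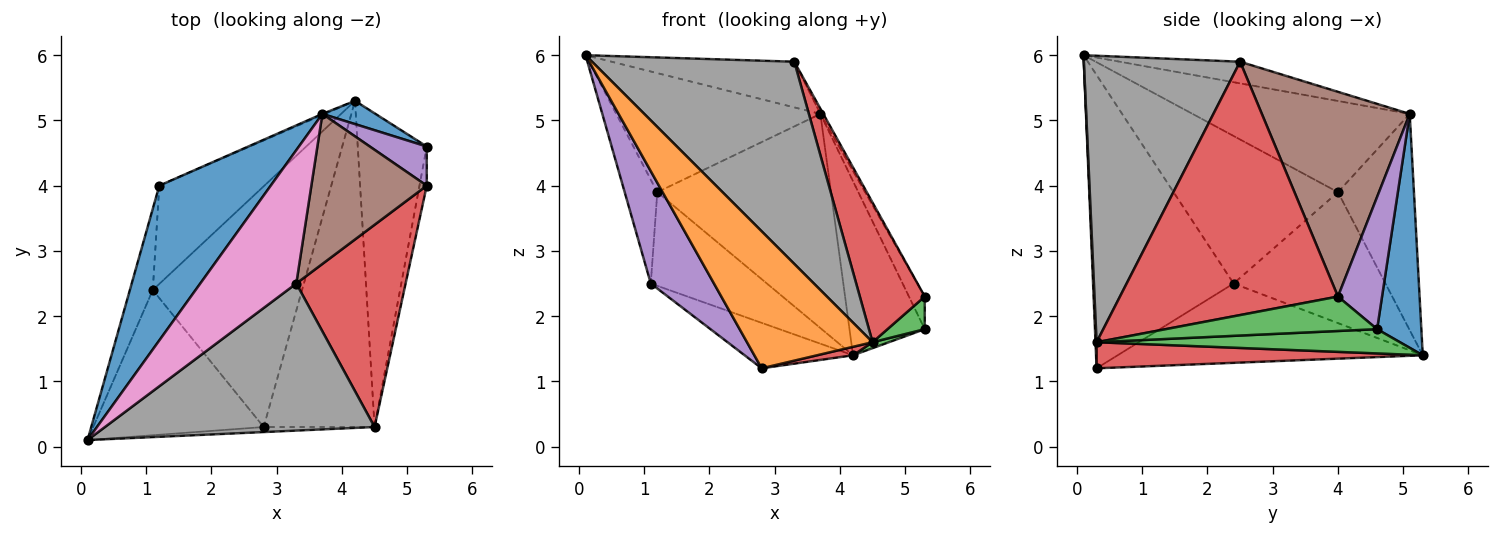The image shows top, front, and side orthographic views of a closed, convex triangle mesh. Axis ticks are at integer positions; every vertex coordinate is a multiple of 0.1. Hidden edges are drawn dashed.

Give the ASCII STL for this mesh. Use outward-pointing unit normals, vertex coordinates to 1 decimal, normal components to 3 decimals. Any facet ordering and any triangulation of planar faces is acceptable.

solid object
 facet normal 0.503 0.856 0.114
  outer loop
   vertex 3.7 5.1 5.1
   vertex 5.3 4.6 1.8
   vertex 4.2 5.3 1.4
  endloop
 endfacet
 facet normal 0.009 -0.999 -0.037
  outer loop
   vertex 4.5 0.3 1.6
   vertex 0.1 0.1 6.0
   vertex 2.8 0.3 1.2
  endloop
 endfacet
 facet normal 0.332 -0.018 -0.943
  outer loop
   vertex 4.5 0.3 1.6
   vertex 4.2 5.3 1.4
   vertex 5.3 4.6 1.8
  endloop
 endfacet
 facet normal 0.229 -0.025 -0.973
  outer loop
   vertex 4.5 0.3 1.6
   vertex 2.8 0.3 1.2
   vertex 4.2 5.3 1.4
  endloop
 endfacet
 facet normal -0.806 -0.362 -0.468
  outer loop
   vertex 1.1 2.4 2.5
   vertex 2.8 0.3 1.2
   vertex 0.1 0.1 6.0
  endloop
 endfacet
 facet normal -0.463 0.164 -0.871
  outer loop
   vertex 1.1 2.4 2.5
   vertex 4.2 5.3 1.4
   vertex 2.8 0.3 1.2
  endloop
 endfacet
 facet normal -0.209 0.317 0.925
  outer loop
   vertex 3.3 2.5 5.9
   vertex 3.7 5.1 5.1
   vertex 0.1 0.1 6.0
  endloop
 endfacet
 facet normal 0.530 -0.686 0.499
  outer loop
   vertex 3.3 2.5 5.9
   vertex 0.1 0.1 6.0
   vertex 4.5 0.3 1.6
  endloop
 endfacet
 facet normal -0.401 0.916 -0.005
  outer loop
   vertex 1.2 4.0 3.9
   vertex 3.7 5.1 5.1
   vertex 4.2 5.3 1.4
  endloop
 endfacet
 facet normal -0.670 0.512 -0.538
  outer loop
   vertex 1.2 4.0 3.9
   vertex 4.2 5.3 1.4
   vertex 1.1 2.4 2.5
  endloop
 endfacet
 facet normal -0.544 0.512 0.665
  outer loop
   vertex 1.2 4.0 3.9
   vertex 0.1 0.1 6.0
   vertex 3.7 5.1 5.1
  endloop
 endfacet
 facet normal -0.970 0.192 -0.151
  outer loop
   vertex 1.2 4.0 3.9
   vertex 1.1 2.4 2.5
   vertex 0.1 0.1 6.0
  endloop
 endfacet
 facet normal 0.964 -0.170 -0.204
  outer loop
   vertex 5.3 4.0 2.3
   vertex 4.5 0.3 1.6
   vertex 5.3 4.6 1.8
  endloop
 endfacet
 facet normal 0.886 -0.264 0.382
  outer loop
   vertex 5.3 4.0 2.3
   vertex 3.3 2.5 5.9
   vertex 4.5 0.3 1.6
  endloop
 endfacet
 facet normal 0.872 0.313 0.376
  outer loop
   vertex 5.3 4.0 2.3
   vertex 5.3 4.6 1.8
   vertex 3.7 5.1 5.1
  endloop
 endfacet
 facet normal 0.871 0.017 0.491
  outer loop
   vertex 5.3 4.0 2.3
   vertex 3.7 5.1 5.1
   vertex 3.3 2.5 5.9
  endloop
 endfacet
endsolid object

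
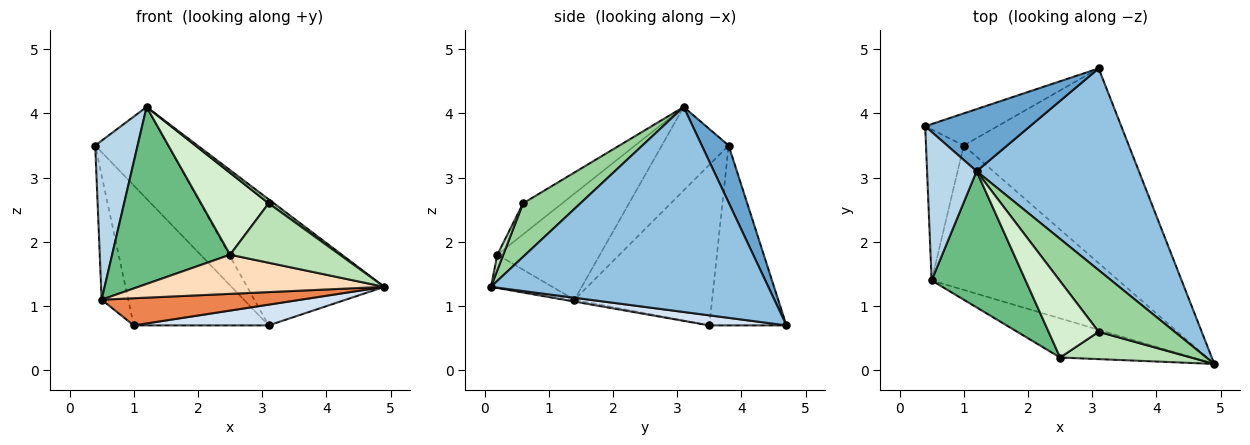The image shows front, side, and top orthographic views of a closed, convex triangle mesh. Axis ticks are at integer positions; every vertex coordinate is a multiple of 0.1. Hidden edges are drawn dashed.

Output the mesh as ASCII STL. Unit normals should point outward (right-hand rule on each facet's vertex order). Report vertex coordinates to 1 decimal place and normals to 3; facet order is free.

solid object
 facet normal 0.292 0.792 0.536
  outer loop
   vertex 1.2 3.1 4.1
   vertex 3.1 4.7 0.7
   vertex 0.4 3.8 3.5
  endloop
 endfacet
 facet normal 0.731 0.362 0.579
  outer loop
   vertex 1.2 3.1 4.1
   vertex 4.9 0.1 1.3
   vertex 3.1 4.7 0.7
  endloop
 endfacet
 facet normal -0.755 -0.479 0.448
  outer loop
   vertex 0.5 1.4 1.1
   vertex 1.2 3.1 4.1
   vertex 0.4 3.8 3.5
  endloop
 endfacet
 facet normal 0.060 -0.106 -0.993
  outer loop
   vertex 1.0 3.5 0.7
   vertex 3.1 4.7 0.7
   vertex 4.9 0.1 1.3
  endloop
 endfacet
 facet normal -0.010 -0.185 -0.983
  outer loop
   vertex 1.0 3.5 0.7
   vertex 4.9 0.1 1.3
   vertex 0.5 1.4 1.1
  endloop
 endfacet
 facet normal -0.487 0.851 -0.195
  outer loop
   vertex 1.0 3.5 0.7
   vertex 0.4 3.8 3.5
   vertex 3.1 4.7 0.7
  endloop
 endfacet
 facet normal -0.957 0.185 -0.225
  outer loop
   vertex 1.0 3.5 0.7
   vertex 0.5 1.4 1.1
   vertex 0.4 3.8 3.5
  endloop
 endfacet
 facet normal -0.174 -0.696 -0.696
  outer loop
   vertex 2.5 0.2 1.8
   vertex 0.5 1.4 1.1
   vertex 4.9 0.1 1.3
  endloop
 endfacet
 facet normal -0.567 -0.653 0.502
  outer loop
   vertex 2.5 0.2 1.8
   vertex 1.2 3.1 4.1
   vertex 0.5 1.4 1.1
  endloop
 endfacet
 facet normal 0.575 -0.053 0.816
  outer loop
   vertex 3.1 0.6 2.6
   vertex 4.9 0.1 1.3
   vertex 1.2 3.1 4.1
  endloop
 endfacet
 facet normal 0.049 -0.908 0.417
  outer loop
   vertex 3.1 0.6 2.6
   vertex 2.5 0.2 1.8
   vertex 4.9 0.1 1.3
  endloop
 endfacet
 facet normal -0.389 -0.673 0.629
  outer loop
   vertex 3.1 0.6 2.6
   vertex 1.2 3.1 4.1
   vertex 2.5 0.2 1.8
  endloop
 endfacet
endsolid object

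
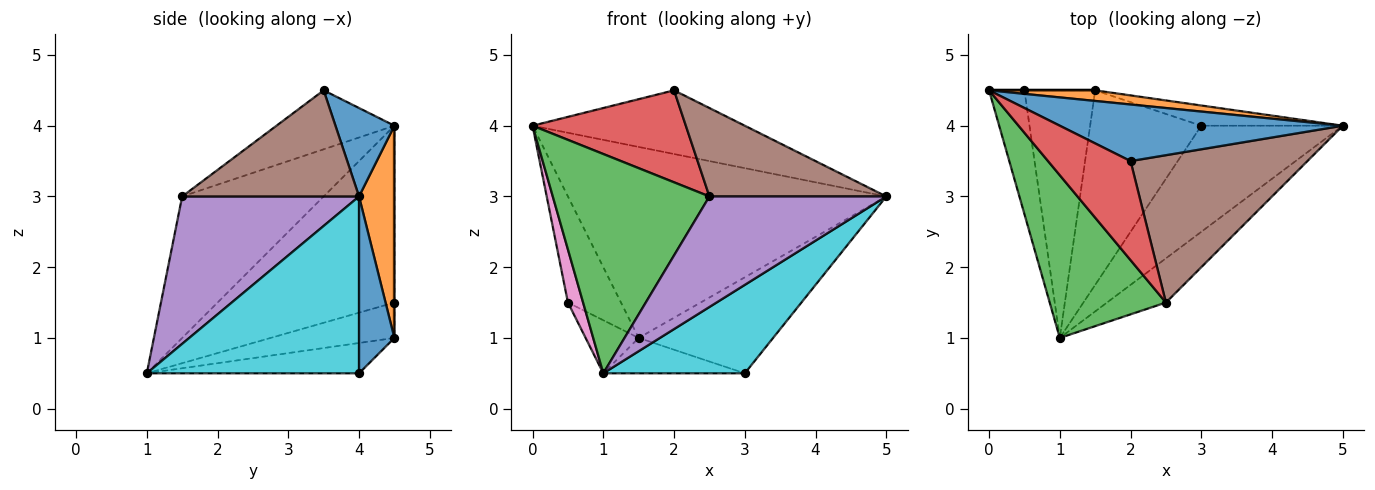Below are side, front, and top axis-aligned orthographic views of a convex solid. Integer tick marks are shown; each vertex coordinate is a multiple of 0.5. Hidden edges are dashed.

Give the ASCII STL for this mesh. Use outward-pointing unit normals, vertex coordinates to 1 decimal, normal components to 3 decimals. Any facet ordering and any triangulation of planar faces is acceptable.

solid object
 facet normal 0.203 0.732 0.650
  outer loop
   vertex 2.0 3.5 4.5
   vertex 5.0 4.0 3.0
   vertex 0.0 4.5 4.0
  endloop
 endfacet
 facet normal 0.110 0.992 0.055
  outer loop
   vertex 1.5 4.5 1.0
   vertex 0.0 4.5 4.0
   vertex 5.0 4.0 3.0
  endloop
 endfacet
 facet normal -0.587 -0.650 0.482
  outer loop
   vertex 2.5 1.5 3.0
   vertex 0.0 4.5 4.0
   vertex 1.0 1.0 0.5
  endloop
 endfacet
 facet normal -0.464 -0.603 0.649
  outer loop
   vertex 2.5 1.5 3.0
   vertex 2.0 3.5 4.5
   vertex 0.0 4.5 4.0
  endloop
 endfacet
 facet normal 0.680 -0.680 -0.272
  outer loop
   vertex 2.5 1.5 3.0
   vertex 1.0 1.0 0.5
   vertex 5.0 4.0 3.0
  endloop
 endfacet
 facet normal 0.457 -0.457 0.762
  outer loop
   vertex 2.5 1.5 3.0
   vertex 5.0 4.0 3.0
   vertex 2.0 3.5 4.5
  endloop
 endfacet
 facet normal -0.977 -0.084 -0.195
  outer loop
   vertex 0.5 4.5 1.5
   vertex 1.0 1.0 0.5
   vertex 0.0 4.5 4.0
  endloop
 endfacet
 facet normal 0.000 1.000 0.000
  outer loop
   vertex 0.5 4.5 1.5
   vertex 0.0 4.5 4.0
   vertex 1.5 4.5 1.0
  endloop
 endfacet
 facet normal -0.439 0.188 -0.878
  outer loop
   vertex 0.5 4.5 1.5
   vertex 1.5 4.5 1.0
   vertex 1.0 1.0 0.5
  endloop
 endfacet
 facet normal 0.693 -0.462 -0.554
  outer loop
   vertex 3.0 4.0 0.5
   vertex 5.0 4.0 3.0
   vertex 1.0 1.0 0.5
  endloop
 endfacet
 facet normal 0.249 0.948 -0.200
  outer loop
   vertex 3.0 4.0 0.5
   vertex 1.5 4.5 1.0
   vertex 5.0 4.0 3.0
  endloop
 endfacet
 facet normal -0.259 0.173 -0.950
  outer loop
   vertex 3.0 4.0 0.5
   vertex 1.0 1.0 0.5
   vertex 1.5 4.5 1.0
  endloop
 endfacet
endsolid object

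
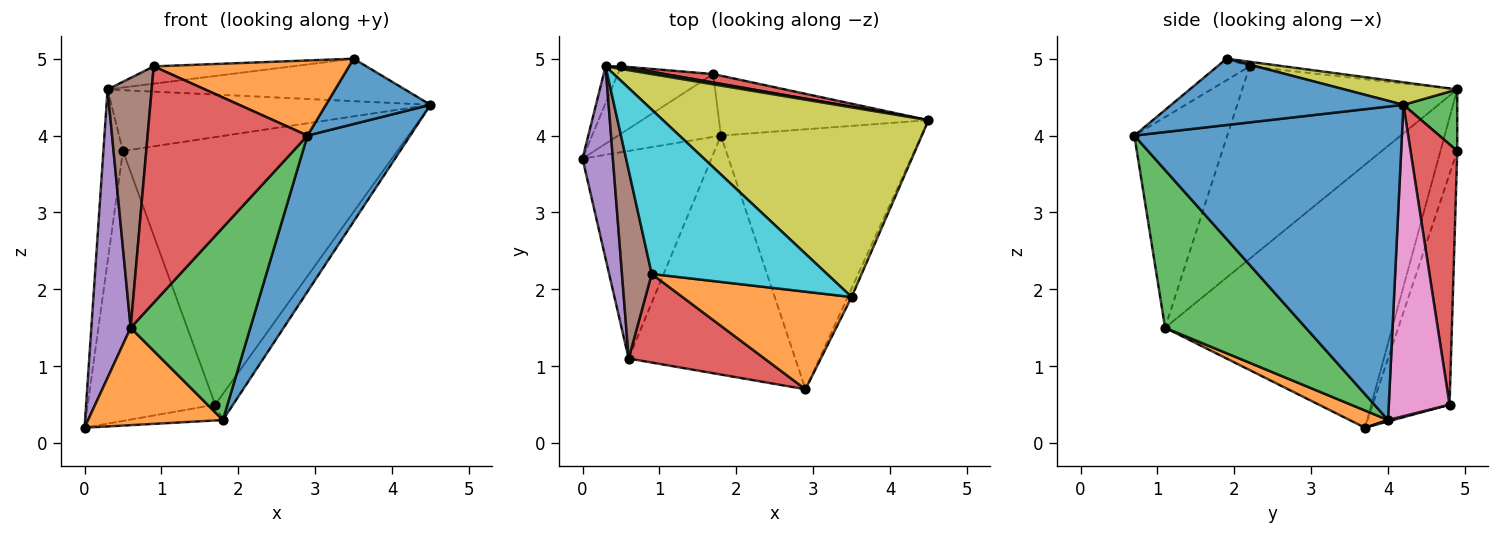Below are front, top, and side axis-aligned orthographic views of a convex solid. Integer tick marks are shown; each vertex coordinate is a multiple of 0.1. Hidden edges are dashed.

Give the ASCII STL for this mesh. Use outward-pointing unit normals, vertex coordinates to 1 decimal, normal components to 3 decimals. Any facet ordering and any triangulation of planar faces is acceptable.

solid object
 facet normal 0.801 -0.308 -0.513
  outer loop
   vertex 1.8 4.0 0.3
   vertex 4.5 4.2 4.4
   vertex 2.9 0.7 4.0
  endloop
 endfacet
 facet normal 0.120 -0.422 -0.899
  outer loop
   vertex 0.6 1.1 1.5
   vertex 0.0 3.7 0.2
   vertex 1.8 4.0 0.3
  endloop
 endfacet
 facet normal 0.593 -0.505 -0.627
  outer loop
   vertex 0.6 1.1 1.5
   vertex 1.8 4.0 0.3
   vertex 2.9 0.7 4.0
  endloop
 endfacet
 facet normal -0.478 -0.822 0.308
  outer loop
   vertex 0.6 1.1 1.5
   vertex 2.9 0.7 4.0
   vertex 0.9 2.2 4.9
  endloop
 endfacet
 facet normal -0.979 -0.169 0.113
  outer loop
   vertex 0.6 1.1 1.5
   vertex 0.3 4.9 4.6
   vertex 0.0 3.7 0.2
  endloop
 endfacet
 facet normal -0.969 -0.199 0.150
  outer loop
   vertex 0.6 1.1 1.5
   vertex 0.9 2.2 4.9
   vertex 0.3 4.9 4.6
  endloop
 endfacet
 facet normal 0.806 0.236 -0.542
  outer loop
   vertex 1.7 4.8 0.5
   vertex 4.5 4.2 4.4
   vertex 1.8 4.0 0.3
  endloop
 endfacet
 facet normal 0.013 0.244 -0.970
  outer loop
   vertex 1.7 4.8 0.5
   vertex 1.8 4.0 0.3
   vertex 0.0 3.7 0.2
  endloop
 endfacet
 facet normal 0.083 0.218 0.972
  outer loop
   vertex 3.5 1.9 5.0
   vertex 4.5 4.2 4.4
   vertex 0.3 4.9 4.6
  endloop
 endfacet
 facet normal -0.026 0.105 0.994
  outer loop
   vertex 3.5 1.9 5.0
   vertex 0.3 4.9 4.6
   vertex 0.9 2.2 4.9
  endloop
 endfacet
 facet normal 0.910 -0.410 -0.054
  outer loop
   vertex 3.5 1.9 5.0
   vertex 2.9 0.7 4.0
   vertex 4.5 4.2 4.4
  endloop
 endfacet
 facet normal -0.100 -0.607 0.788
  outer loop
   vertex 3.5 1.9 5.0
   vertex 0.9 2.2 4.9
   vertex 2.9 0.7 4.0
  endloop
 endfacet
 facet normal 0.166 0.985 0.042
  outer loop
   vertex 0.5 4.9 3.8
   vertex 0.3 4.9 4.6
   vertex 4.5 4.2 4.4
  endloop
 endfacet
 facet normal 0.168 0.985 0.031
  outer loop
   vertex 0.5 4.9 3.8
   vertex 4.5 4.2 4.4
   vertex 1.7 4.8 0.5
  endloop
 endfacet
 facet normal -0.642 0.749 -0.161
  outer loop
   vertex 0.5 4.9 3.8
   vertex 0.0 3.7 0.2
   vertex 0.3 4.9 4.6
  endloop
 endfacet
 facet normal -0.505 0.837 -0.209
  outer loop
   vertex 0.5 4.9 3.8
   vertex 1.7 4.8 0.5
   vertex 0.0 3.7 0.2
  endloop
 endfacet
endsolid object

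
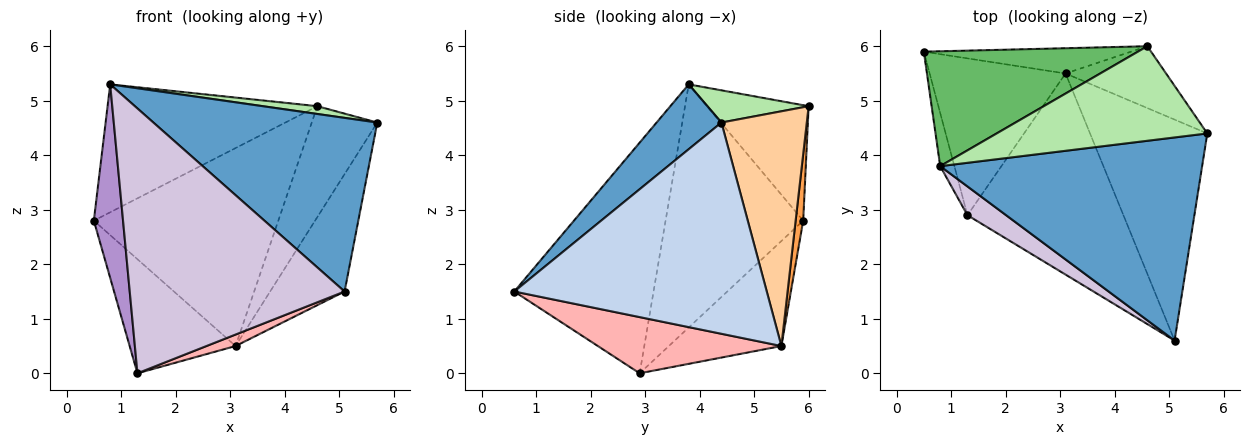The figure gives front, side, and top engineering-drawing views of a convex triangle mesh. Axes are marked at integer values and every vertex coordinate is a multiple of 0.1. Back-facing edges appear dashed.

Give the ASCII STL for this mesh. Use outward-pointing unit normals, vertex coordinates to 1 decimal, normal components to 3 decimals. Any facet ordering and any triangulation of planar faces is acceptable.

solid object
 facet normal 0.185 -0.639 0.747
  outer loop
   vertex 0.8 3.8 5.3
   vertex 5.1 0.6 1.5
   vertex 5.7 4.4 4.6
  endloop
 endfacet
 facet normal 0.847 0.250 -0.470
  outer loop
   vertex 3.1 5.5 0.5
   vertex 5.7 4.4 4.6
   vertex 5.1 0.6 1.5
  endloop
 endfacet
 facet normal 0.041 0.991 -0.126
  outer loop
   vertex 4.6 6.0 4.9
   vertex 3.1 5.5 0.5
   vertex 0.5 5.9 2.8
  endloop
 endfacet
 facet normal 0.751 0.577 -0.322
  outer loop
   vertex 4.6 6.0 4.9
   vertex 5.7 4.4 4.6
   vertex 3.1 5.5 0.5
  endloop
 endfacet
 facet normal -0.339 0.700 0.629
  outer loop
   vertex 4.6 6.0 4.9
   vertex 0.5 5.9 2.8
   vertex 0.8 3.8 5.3
  endloop
 endfacet
 facet normal 0.151 -0.081 0.985
  outer loop
   vertex 4.6 6.0 4.9
   vertex 0.8 3.8 5.3
   vertex 5.7 4.4 4.6
  endloop
 endfacet
 facet normal -0.530 0.499 -0.686
  outer loop
   vertex 1.3 2.9 0.0
   vertex 0.5 5.9 2.8
   vertex 3.1 5.5 0.5
  endloop
 endfacet
 facet normal 0.338 -0.054 -0.939
  outer loop
   vertex 1.3 2.9 0.0
   vertex 3.1 5.5 0.5
   vertex 5.1 0.6 1.5
  endloop
 endfacet
 facet normal -0.977 -0.207 -0.057
  outer loop
   vertex 1.3 2.9 0.0
   vertex 0.8 3.8 5.3
   vertex 0.5 5.9 2.8
  endloop
 endfacet
 facet normal -0.542 -0.836 0.091
  outer loop
   vertex 1.3 2.9 0.0
   vertex 5.1 0.6 1.5
   vertex 0.8 3.8 5.3
  endloop
 endfacet
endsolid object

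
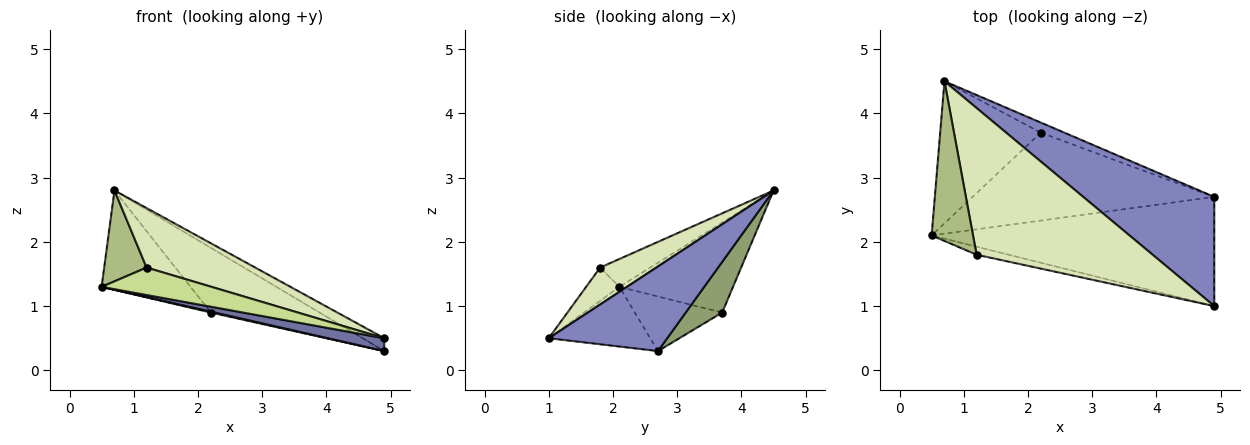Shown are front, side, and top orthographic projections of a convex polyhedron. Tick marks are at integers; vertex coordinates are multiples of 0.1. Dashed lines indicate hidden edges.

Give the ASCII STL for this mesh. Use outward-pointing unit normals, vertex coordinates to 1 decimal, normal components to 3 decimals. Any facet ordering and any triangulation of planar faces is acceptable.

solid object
 facet normal -0.205 -0.114 -0.972
  outer loop
   vertex 4.9 1.0 0.5
   vertex 0.5 2.1 1.3
   vertex 4.9 2.7 0.3
  endloop
 endfacet
 facet normal 0.540 0.098 0.836
  outer loop
   vertex 4.9 1.0 0.5
   vertex 4.9 2.7 0.3
   vertex 0.7 4.5 2.8
  endloop
 endfacet
 facet normal -0.220 -0.010 -0.975
  outer loop
   vertex 2.2 3.7 0.9
   vertex 4.9 2.7 0.3
   vertex 0.5 2.1 1.3
  endloop
 endfacet
 facet normal -0.591 0.462 -0.661
  outer loop
   vertex 2.2 3.7 0.9
   vertex 0.5 2.1 1.3
   vertex 0.7 4.5 2.8
  endloop
 endfacet
 facet normal 0.315 0.938 -0.146
  outer loop
   vertex 2.2 3.7 0.9
   vertex 0.7 4.5 2.8
   vertex 4.9 2.7 0.3
  endloop
 endfacet
 facet normal -0.505 -0.427 0.750
  outer loop
   vertex 1.2 1.8 1.6
   vertex 0.7 4.5 2.8
   vertex 0.5 2.1 1.3
  endloop
 endfacet
 facet normal -0.279 -0.922 -0.270
  outer loop
   vertex 1.2 1.8 1.6
   vertex 0.5 2.1 1.3
   vertex 4.9 1.0 0.5
  endloop
 endfacet
 facet normal 0.191 -0.369 0.910
  outer loop
   vertex 1.2 1.8 1.6
   vertex 4.9 1.0 0.5
   vertex 0.7 4.5 2.8
  endloop
 endfacet
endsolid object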